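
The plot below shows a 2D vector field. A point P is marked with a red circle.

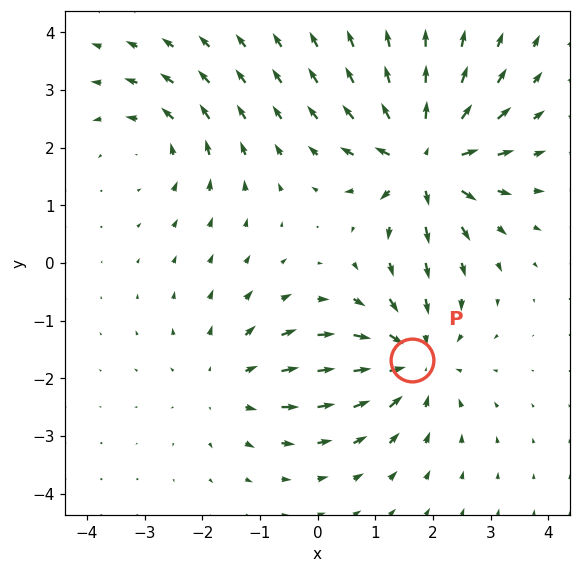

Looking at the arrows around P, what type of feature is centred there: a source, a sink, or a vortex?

sink

At P (1.6, -1.7) the arrows converge inward. Divergence about -4, curl ≈0 — negative divergence with near-zero curl is a sink.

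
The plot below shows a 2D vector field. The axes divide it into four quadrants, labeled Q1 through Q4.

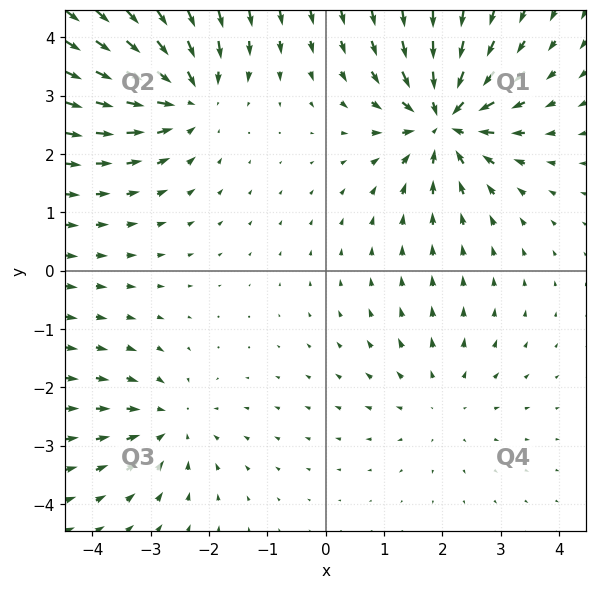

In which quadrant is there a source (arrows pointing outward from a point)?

The source sits at approximately (2.0, -2.2), which lies in quadrant Q4. The divergence there is about +2, positive as expected for a source.

Q4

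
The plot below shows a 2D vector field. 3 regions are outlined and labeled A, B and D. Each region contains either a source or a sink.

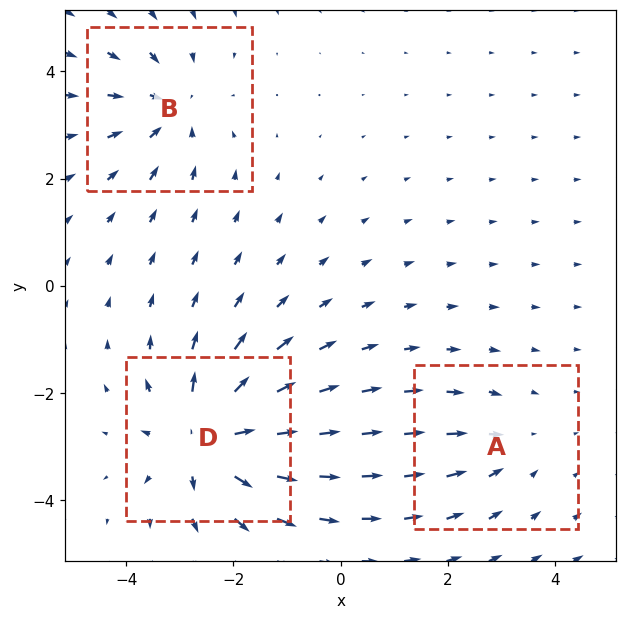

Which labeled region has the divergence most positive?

Divergence at each region's feature centre — A: about -2, B: about -3, D: about +5. Region D is most positive.

D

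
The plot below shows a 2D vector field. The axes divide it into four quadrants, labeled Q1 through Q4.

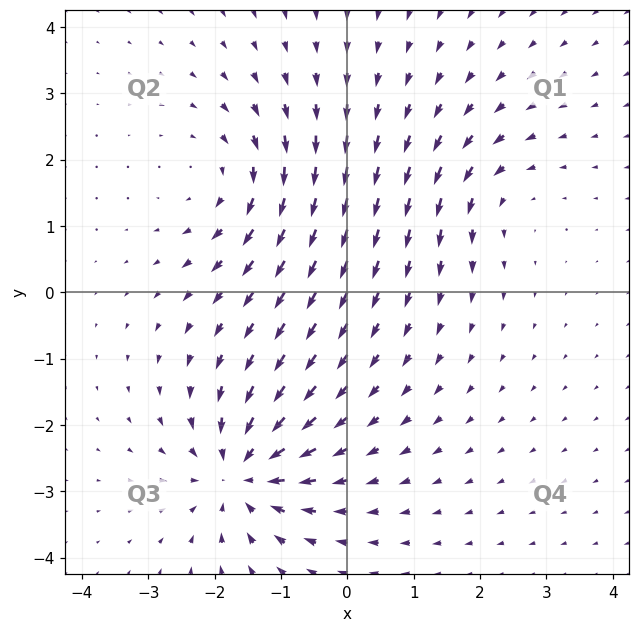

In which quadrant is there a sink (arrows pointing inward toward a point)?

Q3

The sink sits at approximately (-1.6, -2.7), which lies in quadrant Q3. The divergence there is about -6, negative as expected for a sink.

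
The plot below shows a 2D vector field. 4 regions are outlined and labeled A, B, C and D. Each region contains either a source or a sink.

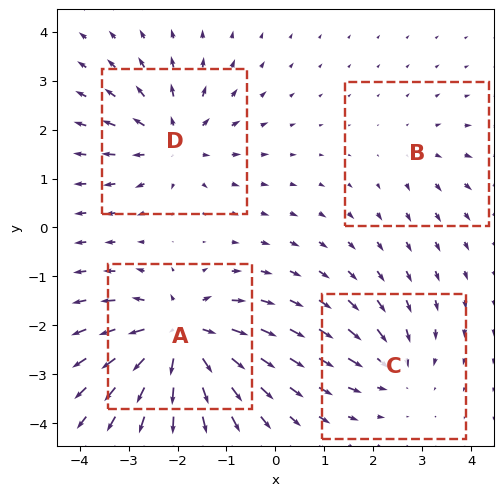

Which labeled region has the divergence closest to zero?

B

Divergence at each region's feature centre — A: about +8, B: about +2, C: about -4, D: about +5. Region B is closest to zero.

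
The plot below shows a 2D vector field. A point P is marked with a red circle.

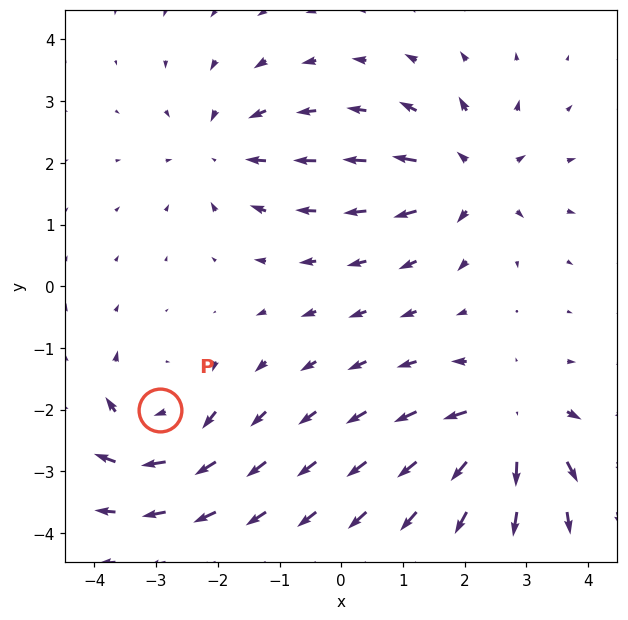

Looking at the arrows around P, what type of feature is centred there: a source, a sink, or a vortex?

vortex

At P (-2.9, -2.0) the arrows circulate clockwise. Divergence ≈0, curl about -4 — near-zero divergence with nonzero curl is a vortex.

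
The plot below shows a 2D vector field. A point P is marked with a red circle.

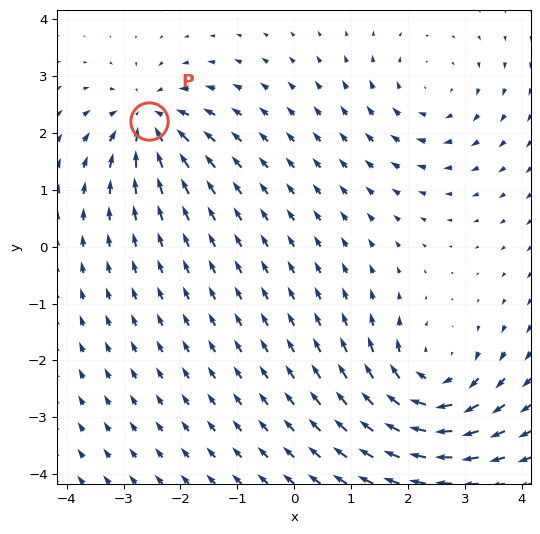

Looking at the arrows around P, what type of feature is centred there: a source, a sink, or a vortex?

At P (-2.6, 2.2) the arrows converge inward. Divergence about -4, curl ≈0 — negative divergence with near-zero curl is a sink.

sink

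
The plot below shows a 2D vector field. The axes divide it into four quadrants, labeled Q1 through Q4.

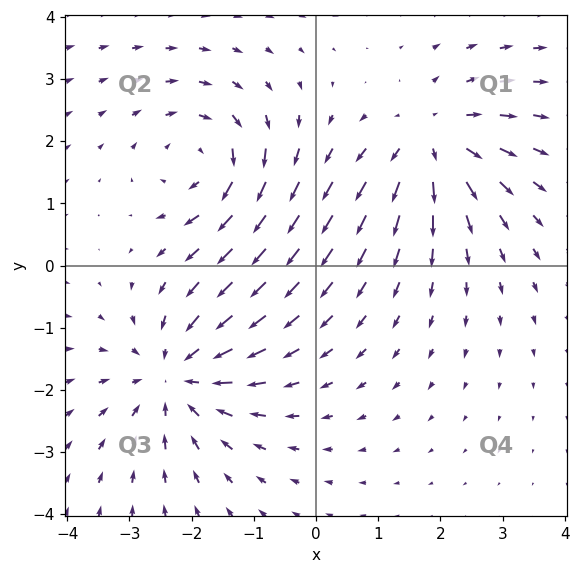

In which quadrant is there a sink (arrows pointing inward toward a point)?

Q3

The sink sits at approximately (-2.3, -1.8), which lies in quadrant Q3. The divergence there is about -4, negative as expected for a sink.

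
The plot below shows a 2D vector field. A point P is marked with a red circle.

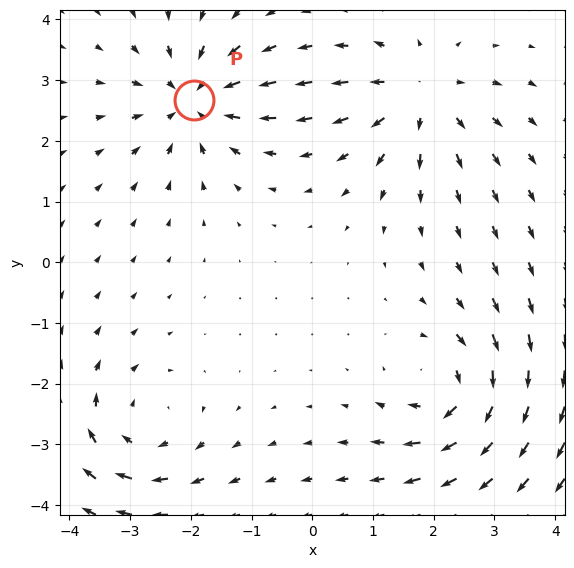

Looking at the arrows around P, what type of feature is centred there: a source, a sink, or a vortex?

sink

At P (-1.9, 2.7) the arrows converge inward. Divergence about -5, curl ≈0 — negative divergence with near-zero curl is a sink.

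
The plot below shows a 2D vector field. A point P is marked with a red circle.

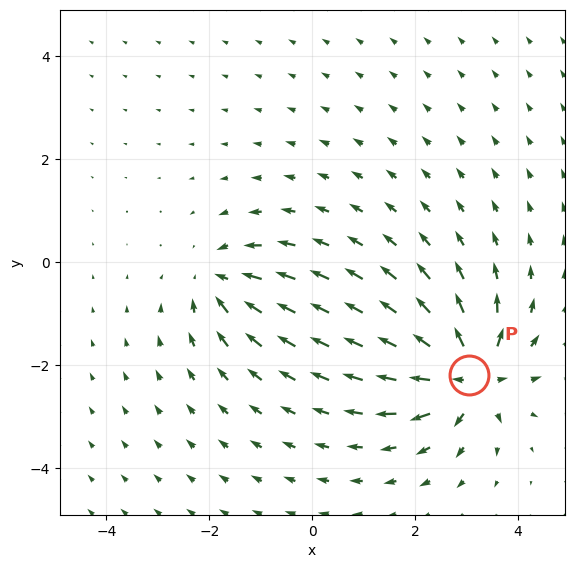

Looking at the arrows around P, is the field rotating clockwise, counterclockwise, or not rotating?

not rotating

Near P at (3.0, -2.2) the arrows show no circulation. The curl there is ≈0.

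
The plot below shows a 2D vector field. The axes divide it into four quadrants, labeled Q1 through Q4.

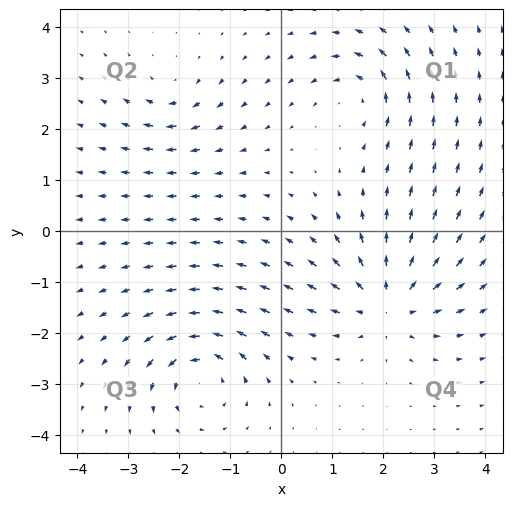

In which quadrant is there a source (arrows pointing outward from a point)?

The source sits at approximately (2.1, -1.4), which lies in quadrant Q4. The divergence there is about +6, positive as expected for a source.

Q4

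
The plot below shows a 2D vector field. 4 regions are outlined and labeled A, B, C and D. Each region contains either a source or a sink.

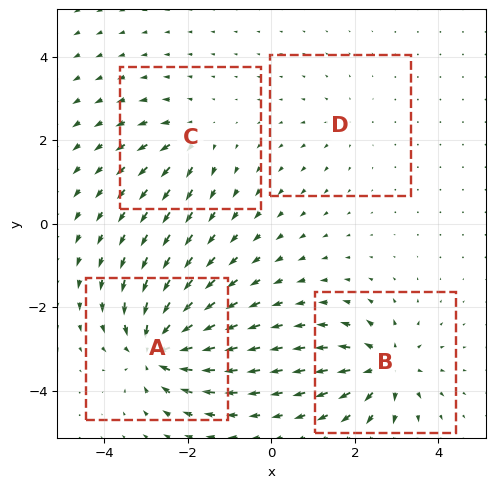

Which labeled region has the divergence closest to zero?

D

Divergence at each region's feature centre — A: about -8, B: about +7, C: about +4, D: about +2. Region D is closest to zero.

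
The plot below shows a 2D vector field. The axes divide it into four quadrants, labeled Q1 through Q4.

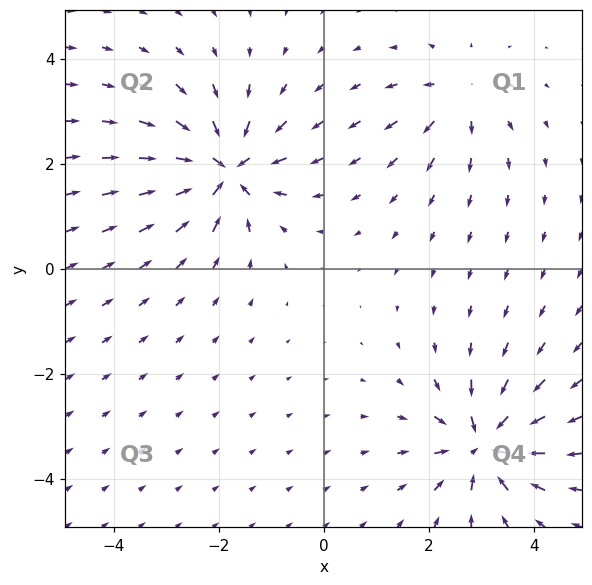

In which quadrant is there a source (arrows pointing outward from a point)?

The source sits at approximately (2.6, 3.3), which lies in quadrant Q1. The divergence there is about +4, positive as expected for a source.

Q1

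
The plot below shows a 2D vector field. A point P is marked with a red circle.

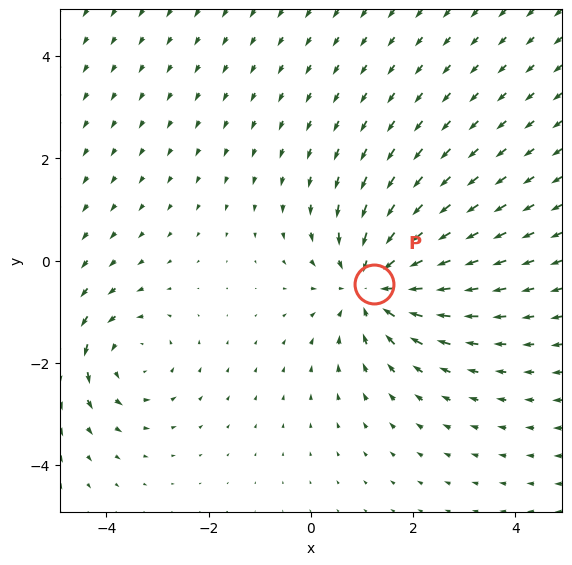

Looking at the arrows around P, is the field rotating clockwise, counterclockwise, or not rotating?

Near P at (1.2, -0.5) the arrows show no circulation. The curl there is ≈0.

not rotating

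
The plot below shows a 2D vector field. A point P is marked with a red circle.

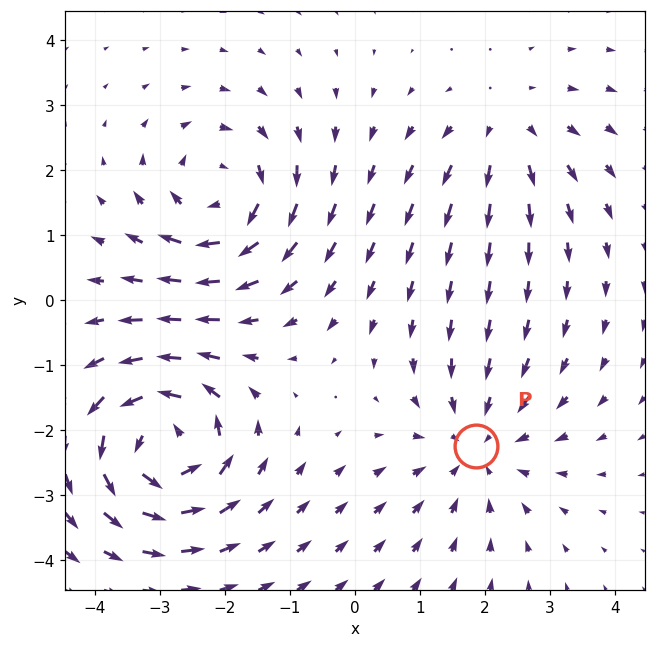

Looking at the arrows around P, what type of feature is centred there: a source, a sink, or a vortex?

sink

At P (1.9, -2.2) the arrows converge inward. Divergence about -3, curl ≈0 — negative divergence with near-zero curl is a sink.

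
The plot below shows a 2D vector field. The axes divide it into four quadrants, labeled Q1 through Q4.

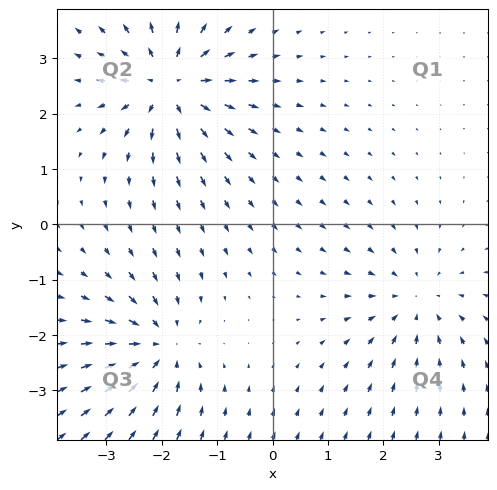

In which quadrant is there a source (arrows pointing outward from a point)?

The source sits at approximately (-1.9, 2.5), which lies in quadrant Q2. The divergence there is about +7, positive as expected for a source.

Q2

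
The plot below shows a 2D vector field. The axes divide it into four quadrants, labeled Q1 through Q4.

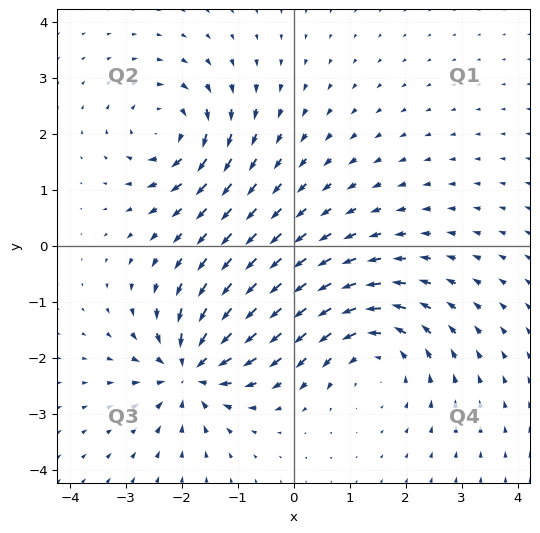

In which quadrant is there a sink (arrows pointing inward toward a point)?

Q3

The sink sits at approximately (-1.8, -2.2), which lies in quadrant Q3. The divergence there is about -6, negative as expected for a sink.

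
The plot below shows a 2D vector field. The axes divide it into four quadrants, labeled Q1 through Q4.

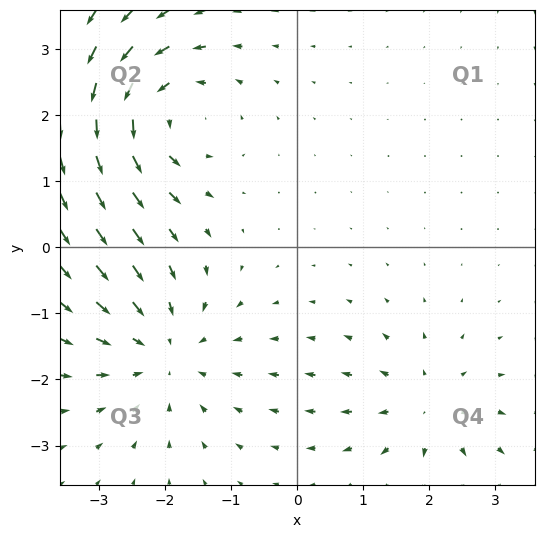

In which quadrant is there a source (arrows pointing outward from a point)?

The source sits at approximately (2.0, -2.4), which lies in quadrant Q4. The divergence there is about +3, positive as expected for a source.

Q4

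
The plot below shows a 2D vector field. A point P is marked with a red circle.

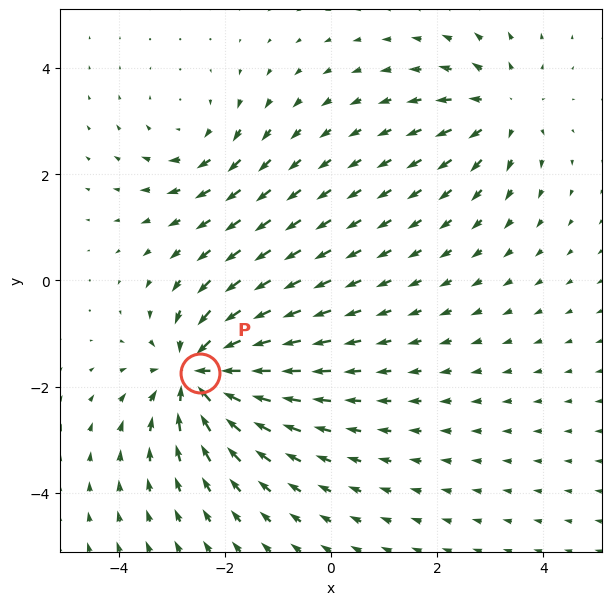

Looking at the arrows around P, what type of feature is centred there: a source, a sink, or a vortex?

sink

At P (-2.5, -1.7) the arrows converge inward. Divergence about -6, curl ≈0 — negative divergence with near-zero curl is a sink.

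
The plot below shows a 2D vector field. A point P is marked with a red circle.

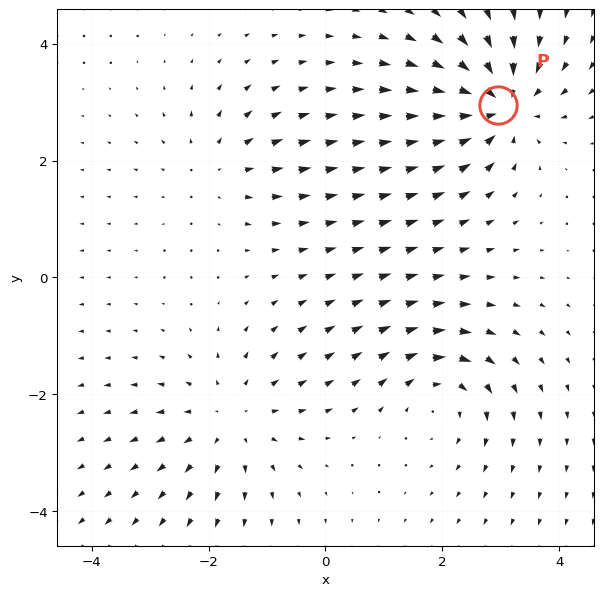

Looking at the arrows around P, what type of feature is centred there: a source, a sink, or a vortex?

At P (3.0, 3.0) the arrows converge inward. Divergence about -7, curl ≈0 — negative divergence with near-zero curl is a sink.

sink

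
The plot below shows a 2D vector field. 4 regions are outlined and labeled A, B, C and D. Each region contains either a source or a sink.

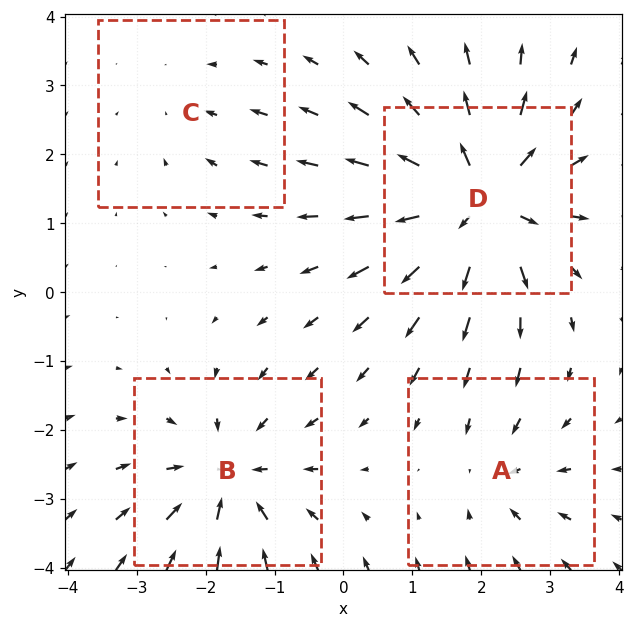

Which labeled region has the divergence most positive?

Divergence at each region's feature centre — A: about -3, B: about -5, C: about -2, D: about +8. Region D is most positive.

D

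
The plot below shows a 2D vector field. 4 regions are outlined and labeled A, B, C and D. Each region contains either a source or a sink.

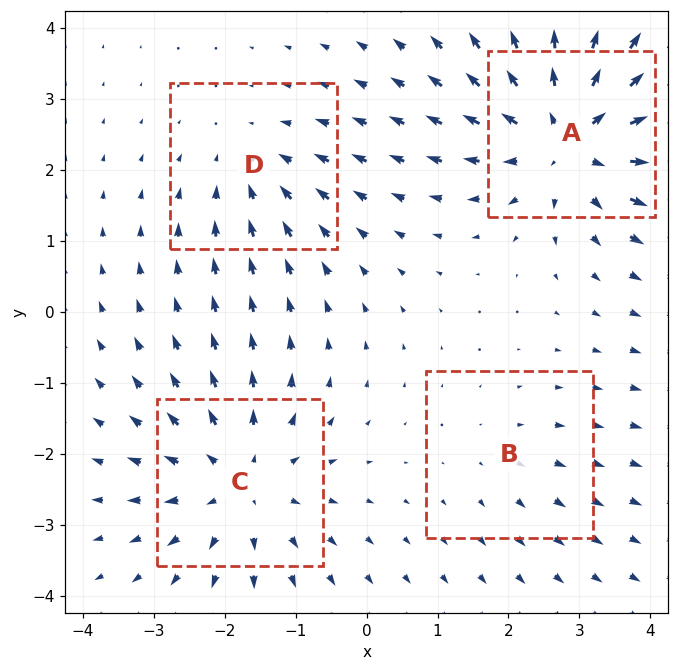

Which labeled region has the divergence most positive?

A

Divergence at each region's feature centre — A: about +6, B: about +2, C: about +4, D: about -3. Region A is most positive.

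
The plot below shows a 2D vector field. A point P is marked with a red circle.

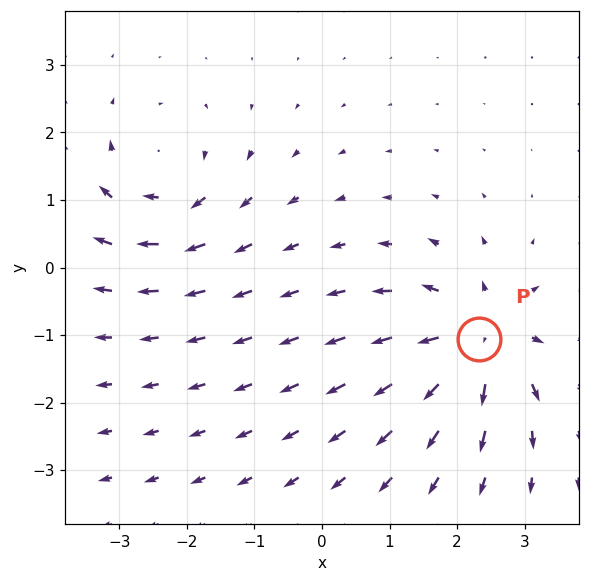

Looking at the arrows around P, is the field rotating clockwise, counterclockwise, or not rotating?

Near P at (2.3, -1.1) the arrows show no circulation. The curl there is ≈0.

not rotating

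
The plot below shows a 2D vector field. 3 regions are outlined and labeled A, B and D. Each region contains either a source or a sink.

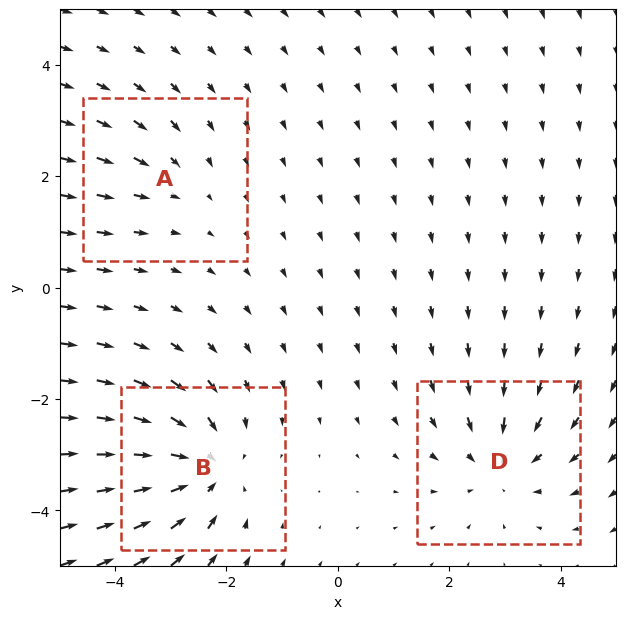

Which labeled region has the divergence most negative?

B

Divergence at each region's feature centre — A: about -2, B: about -4, D: about -3. Region B is most negative.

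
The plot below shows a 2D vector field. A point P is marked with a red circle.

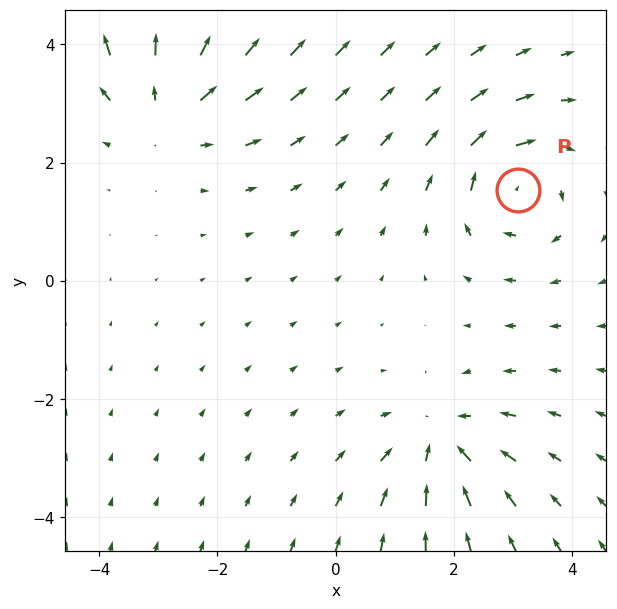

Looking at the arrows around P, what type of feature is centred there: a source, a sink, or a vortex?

vortex

At P (3.1, 1.5) the arrows circulate clockwise. Divergence ≈0, curl about -4 — near-zero divergence with nonzero curl is a vortex.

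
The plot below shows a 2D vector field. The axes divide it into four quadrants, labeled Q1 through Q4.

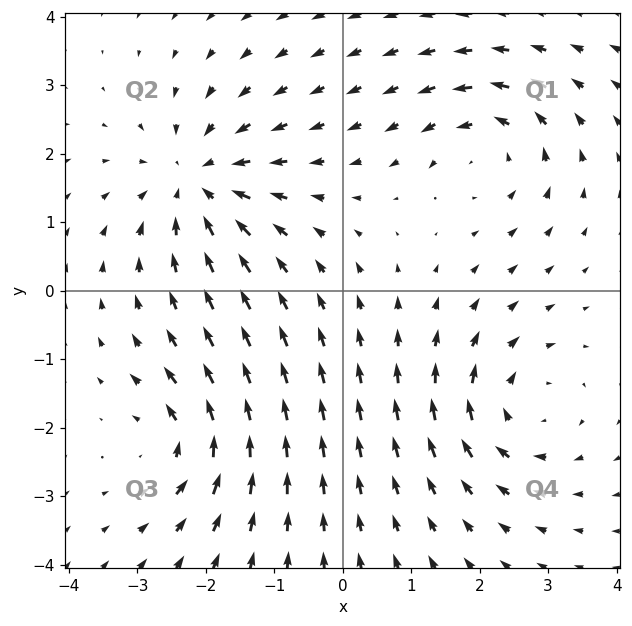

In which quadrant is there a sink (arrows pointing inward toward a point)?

Q2

The sink sits at approximately (-2.1, 1.6), which lies in quadrant Q2. The divergence there is about -5, negative as expected for a sink.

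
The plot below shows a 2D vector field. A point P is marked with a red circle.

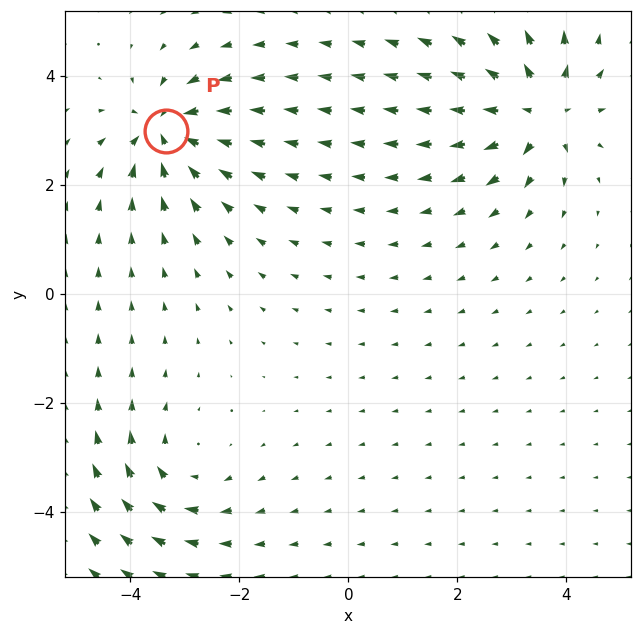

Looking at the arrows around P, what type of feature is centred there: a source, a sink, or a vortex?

sink

At P (-3.4, 3.0) the arrows converge inward. Divergence about -6, curl ≈0 — negative divergence with near-zero curl is a sink.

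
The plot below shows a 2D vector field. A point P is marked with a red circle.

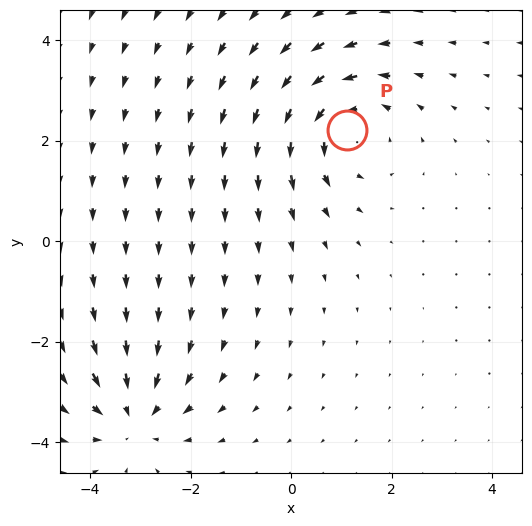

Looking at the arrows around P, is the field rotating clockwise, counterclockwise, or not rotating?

Near P at (1.1, 2.2) the arrows circulate counterclockwise. The curl (z-component) there is about +4; positive curl means counterclockwise rotation.

counterclockwise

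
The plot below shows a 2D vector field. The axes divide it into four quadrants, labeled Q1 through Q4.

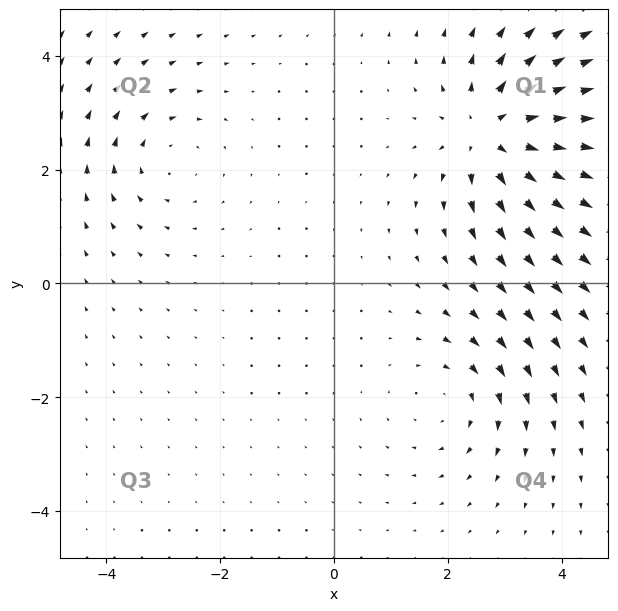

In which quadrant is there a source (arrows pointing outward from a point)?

Q1

The source sits at approximately (2.8, 2.6), which lies in quadrant Q1. The divergence there is about +5, positive as expected for a source.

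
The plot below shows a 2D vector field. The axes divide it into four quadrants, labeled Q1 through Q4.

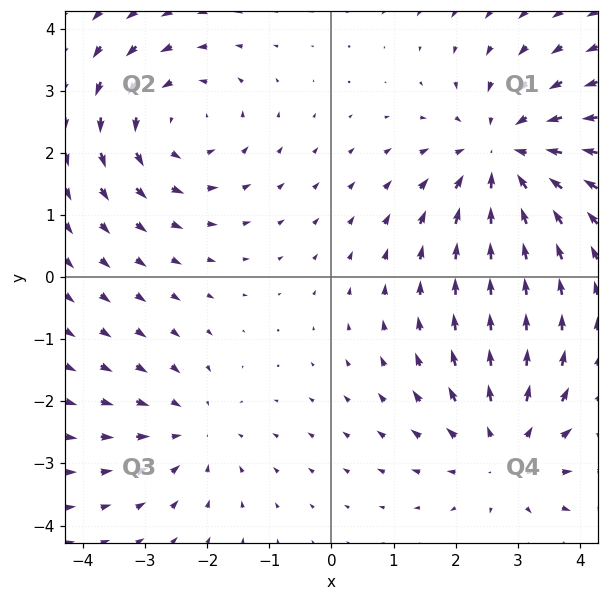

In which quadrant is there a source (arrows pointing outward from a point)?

Q4

The source sits at approximately (2.8, -2.8), which lies in quadrant Q4. The divergence there is about +3, positive as expected for a source.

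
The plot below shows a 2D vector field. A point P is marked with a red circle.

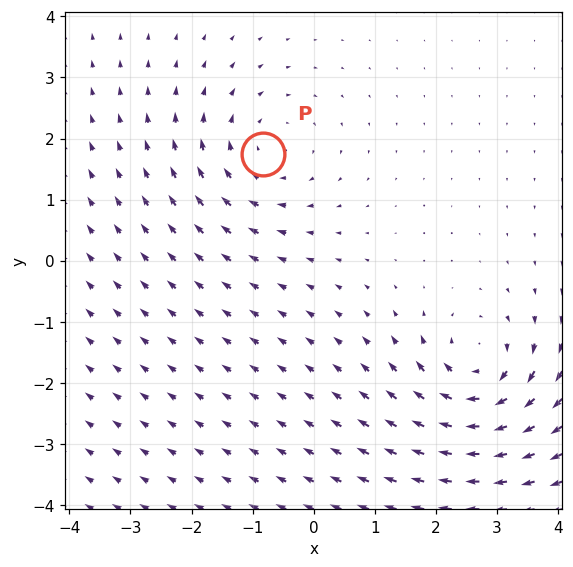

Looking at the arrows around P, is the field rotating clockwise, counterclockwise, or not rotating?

Near P at (-0.8, 1.7) the arrows circulate clockwise. The curl (z-component) there is about -3; negative curl means clockwise rotation.

clockwise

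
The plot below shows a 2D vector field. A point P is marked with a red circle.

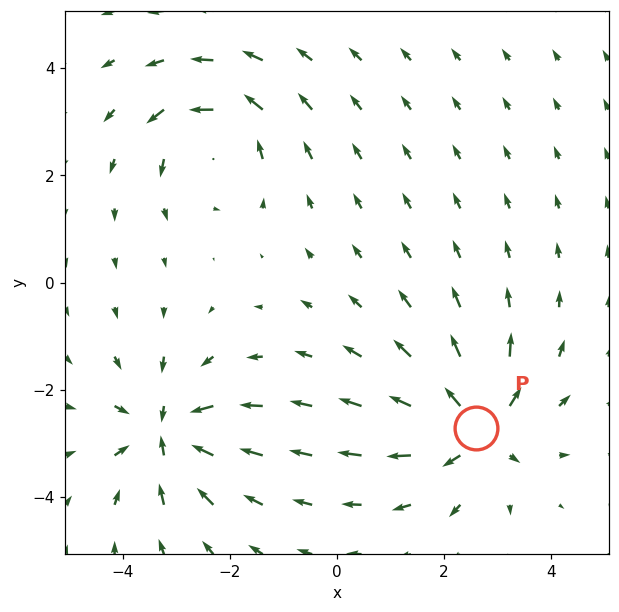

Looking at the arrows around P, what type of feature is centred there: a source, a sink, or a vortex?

source

At P (2.6, -2.7) the arrows spread outward. Divergence about +6, curl ≈0 — positive divergence with near-zero curl is a source.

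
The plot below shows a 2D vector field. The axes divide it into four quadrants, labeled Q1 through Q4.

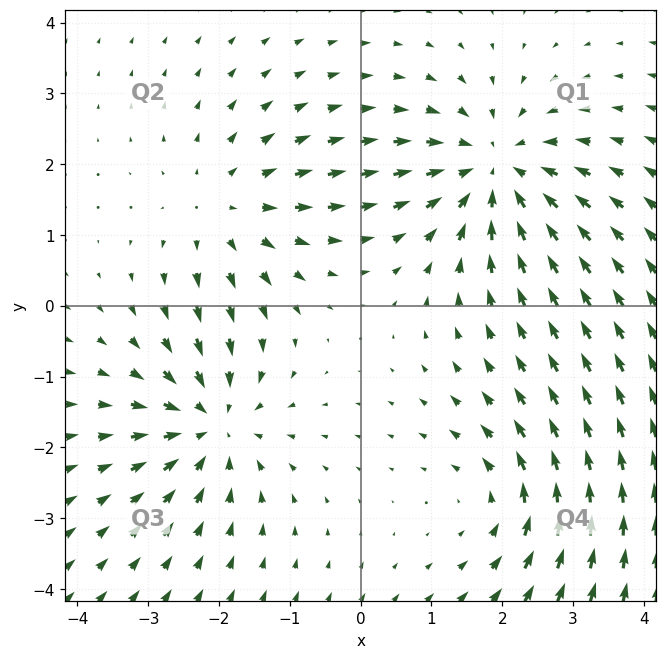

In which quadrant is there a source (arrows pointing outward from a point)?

The source sits at approximately (-1.9, 1.4), which lies in quadrant Q2. The divergence there is about +3, positive as expected for a source.

Q2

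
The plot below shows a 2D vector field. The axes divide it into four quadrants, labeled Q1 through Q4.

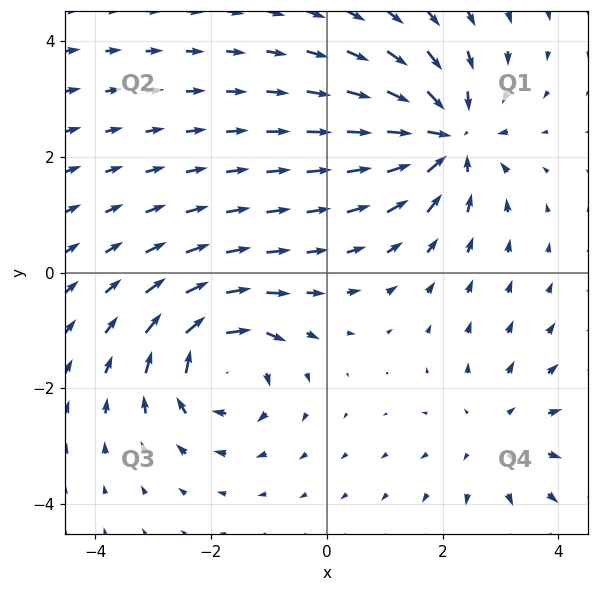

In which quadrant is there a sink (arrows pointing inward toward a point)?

Q1

The sink sits at approximately (2.1, 2.3), which lies in quadrant Q1. The divergence there is about -5, negative as expected for a sink.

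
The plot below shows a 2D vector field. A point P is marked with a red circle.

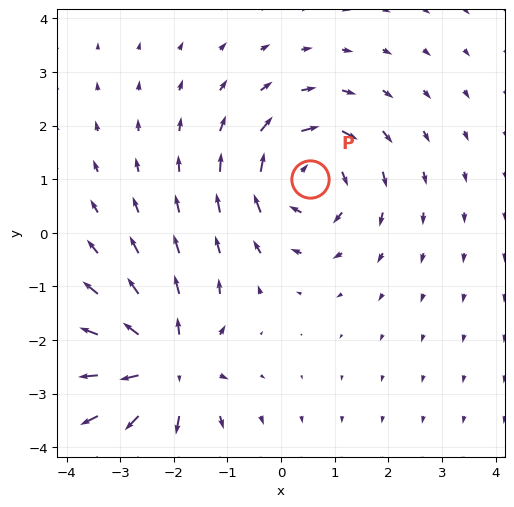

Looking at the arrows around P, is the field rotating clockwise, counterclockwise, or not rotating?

Near P at (0.5, 1.0) the arrows circulate clockwise. The curl (z-component) there is about -5; negative curl means clockwise rotation.

clockwise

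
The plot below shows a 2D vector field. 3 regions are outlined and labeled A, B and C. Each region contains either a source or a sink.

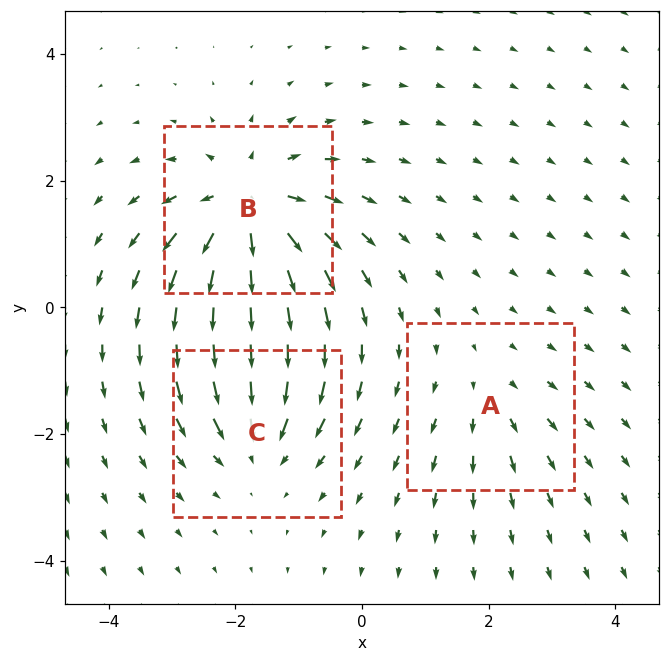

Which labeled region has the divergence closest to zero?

Divergence at each region's feature centre — A: about +2, B: about +6, C: about -4. Region A is closest to zero.

A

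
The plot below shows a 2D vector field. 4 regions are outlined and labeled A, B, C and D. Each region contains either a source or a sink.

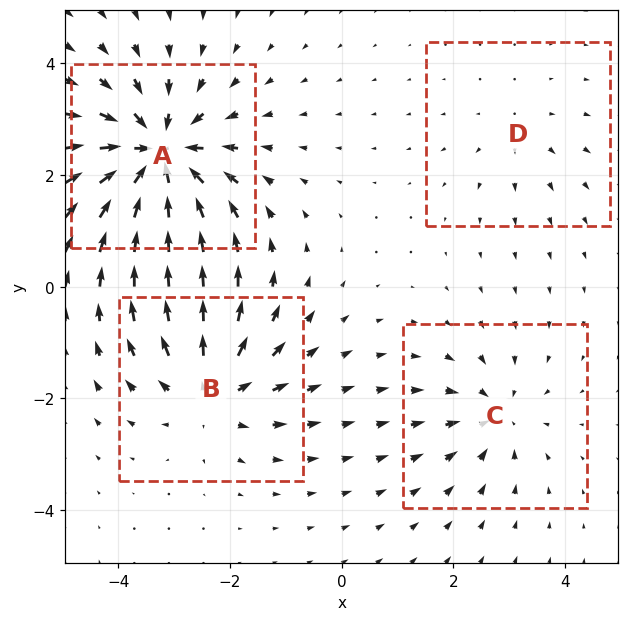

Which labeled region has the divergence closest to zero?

Divergence at each region's feature centre — A: about -8, B: about +5, C: about -4, D: about +2. Region D is closest to zero.

D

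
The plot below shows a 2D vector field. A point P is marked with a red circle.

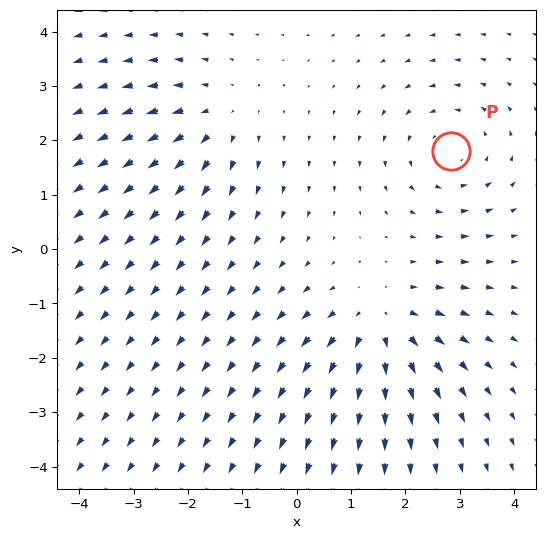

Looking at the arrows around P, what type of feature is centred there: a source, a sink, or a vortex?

vortex

At P (2.8, 1.8) the arrows circulate counterclockwise. Divergence ≈0, curl about +3 — near-zero divergence with nonzero curl is a vortex.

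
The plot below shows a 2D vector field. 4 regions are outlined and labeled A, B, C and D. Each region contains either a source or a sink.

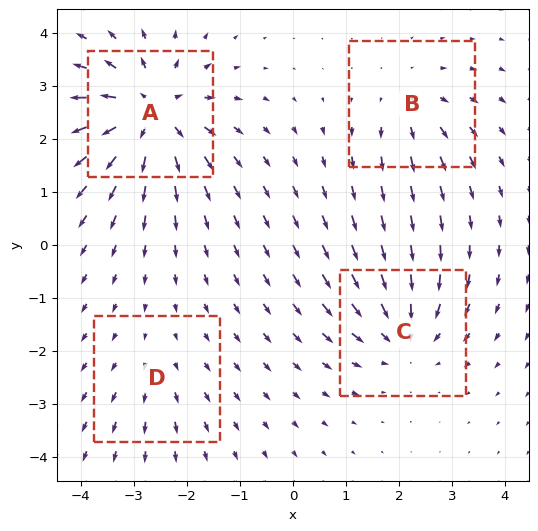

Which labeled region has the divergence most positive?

A

Divergence at each region's feature centre — A: about +8, B: about +4, C: about -5, D: about +2. Region A is most positive.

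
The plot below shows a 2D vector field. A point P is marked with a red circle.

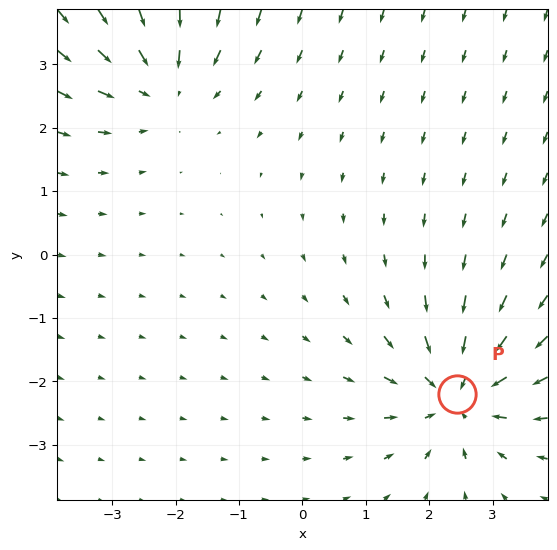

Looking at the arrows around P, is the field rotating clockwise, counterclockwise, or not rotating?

not rotating

Near P at (2.4, -2.2) the arrows show no circulation. The curl there is ≈0.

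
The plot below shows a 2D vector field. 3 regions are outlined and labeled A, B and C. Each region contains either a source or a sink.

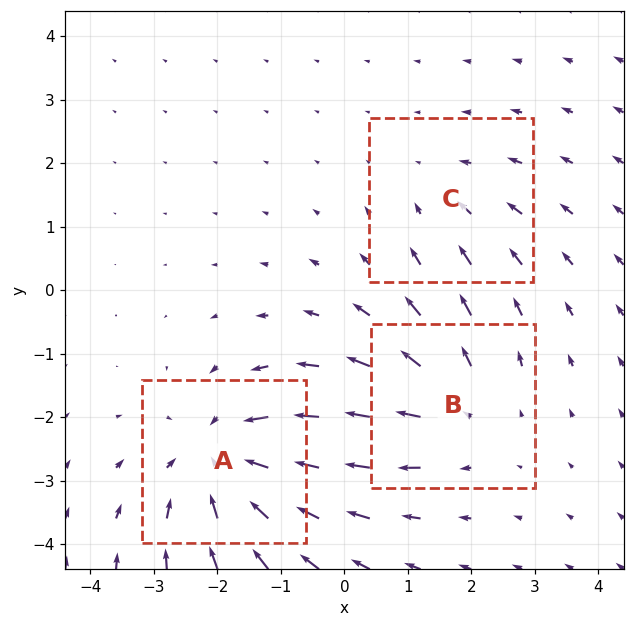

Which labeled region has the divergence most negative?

Divergence at each region's feature centre — A: about -4, B: about +3, C: about -2. Region A is most negative.

A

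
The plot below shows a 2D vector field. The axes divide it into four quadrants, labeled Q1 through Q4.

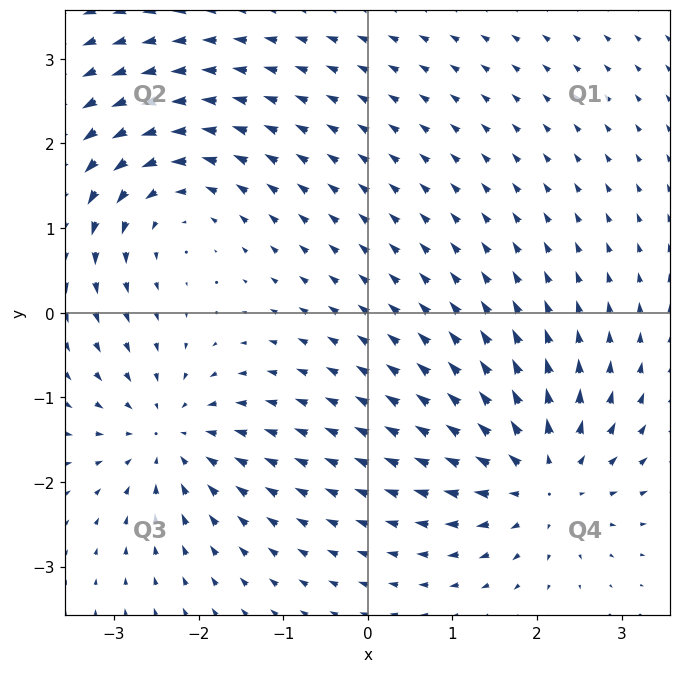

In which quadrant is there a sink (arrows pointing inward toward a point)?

The sink sits at approximately (-2.3, -1.5), which lies in quadrant Q3. The divergence there is about -5, negative as expected for a sink.

Q3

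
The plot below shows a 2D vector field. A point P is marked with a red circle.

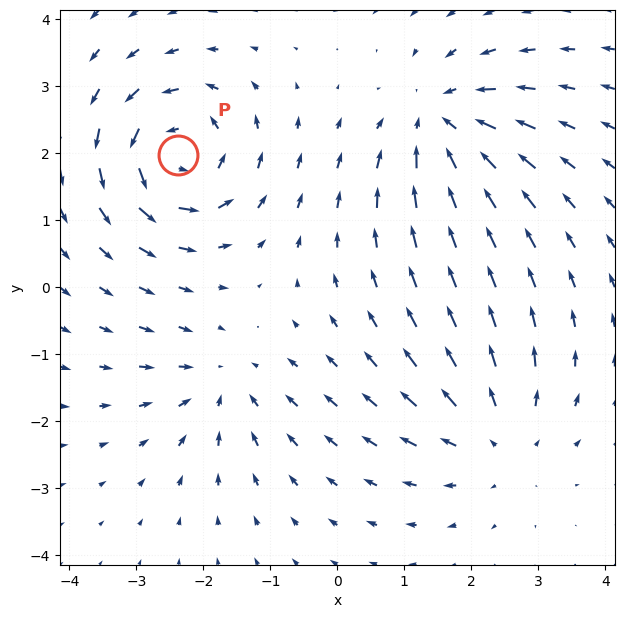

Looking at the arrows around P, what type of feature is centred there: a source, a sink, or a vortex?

At P (-2.4, 2.0) the arrows circulate counterclockwise. Divergence ≈0, curl about +7 — near-zero divergence with nonzero curl is a vortex.

vortex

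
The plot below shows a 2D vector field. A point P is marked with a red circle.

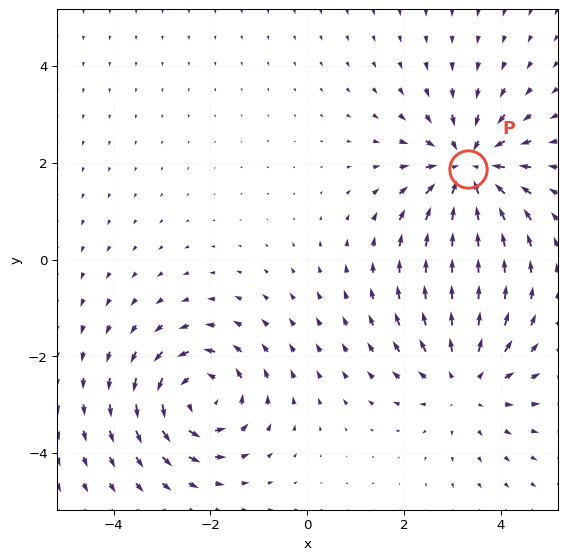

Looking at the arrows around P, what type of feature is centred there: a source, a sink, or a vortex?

At P (3.3, 1.9) the arrows converge inward. Divergence about -3, curl ≈0 — negative divergence with near-zero curl is a sink.

sink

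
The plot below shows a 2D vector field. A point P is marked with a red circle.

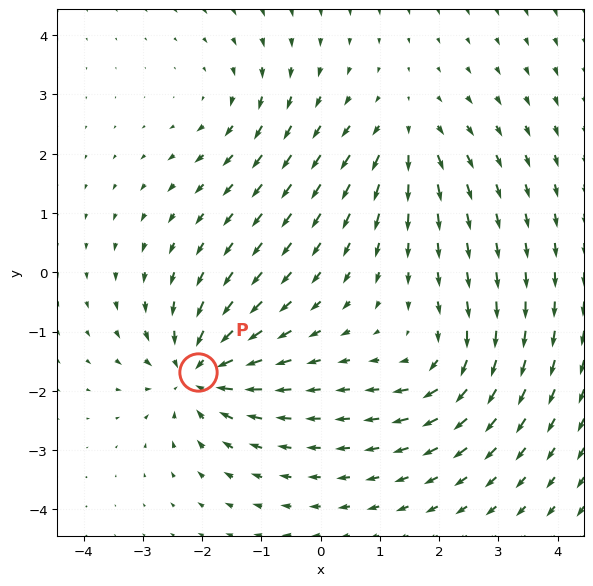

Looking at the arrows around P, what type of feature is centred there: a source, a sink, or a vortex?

sink

At P (-2.1, -1.7) the arrows converge inward. Divergence about -6, curl ≈0 — negative divergence with near-zero curl is a sink.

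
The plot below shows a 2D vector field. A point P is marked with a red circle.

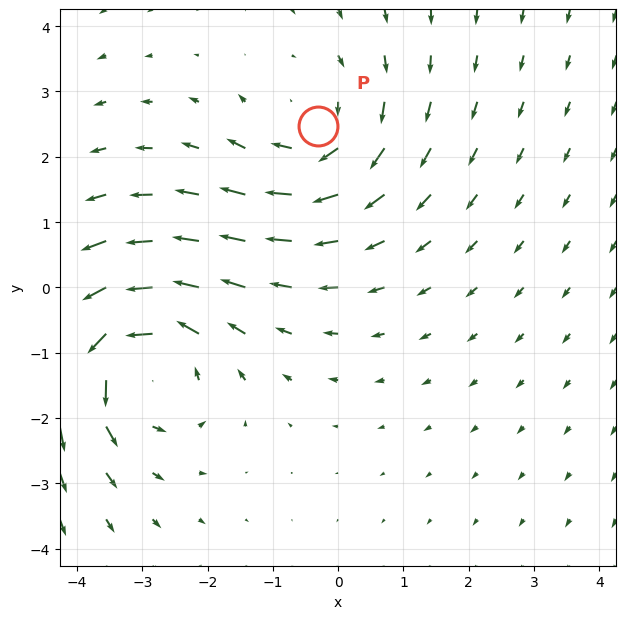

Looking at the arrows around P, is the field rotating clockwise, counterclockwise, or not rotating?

clockwise

Near P at (-0.3, 2.5) the arrows circulate clockwise. The curl (z-component) there is about -3; negative curl means clockwise rotation.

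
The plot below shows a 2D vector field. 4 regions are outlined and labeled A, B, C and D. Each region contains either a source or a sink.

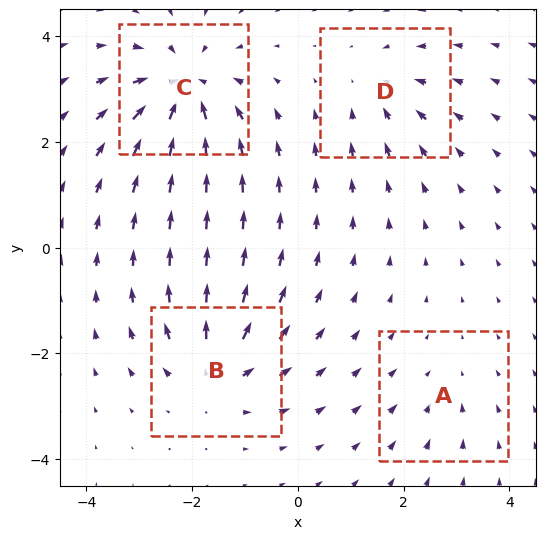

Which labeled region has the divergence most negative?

C

Divergence at each region's feature centre — A: about -2, B: about +6, C: about -7, D: about -4. Region C is most negative.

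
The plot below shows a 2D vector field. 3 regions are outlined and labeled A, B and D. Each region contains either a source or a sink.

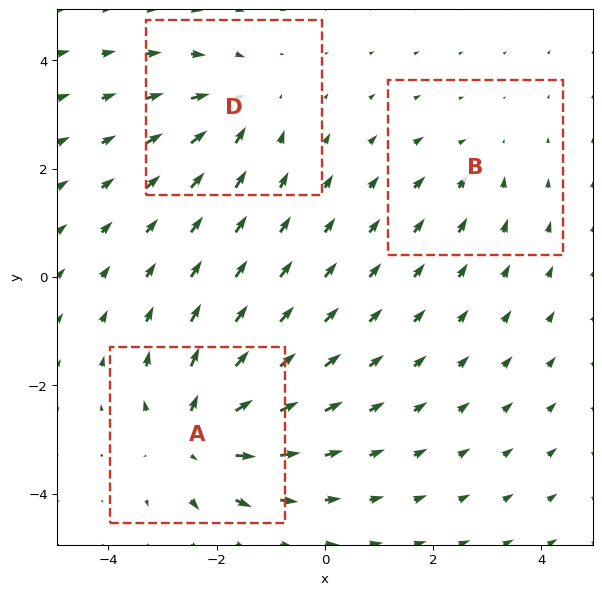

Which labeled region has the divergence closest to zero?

B

Divergence at each region's feature centre — A: about +4, B: about -2, D: about -3. Region B is closest to zero.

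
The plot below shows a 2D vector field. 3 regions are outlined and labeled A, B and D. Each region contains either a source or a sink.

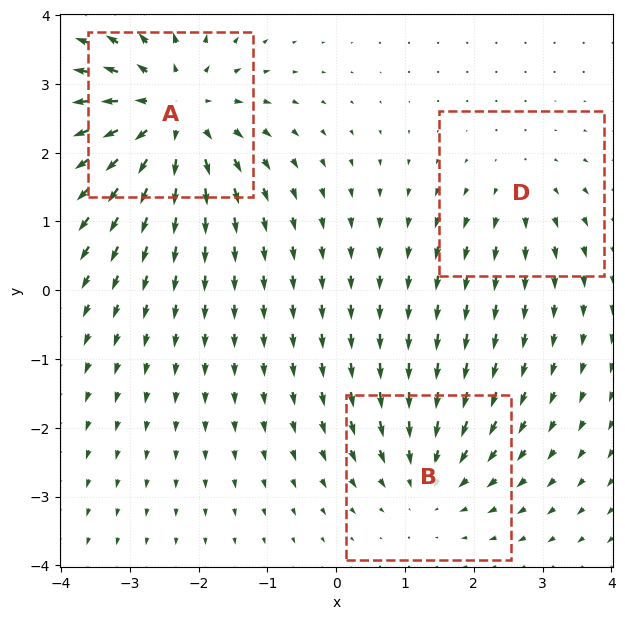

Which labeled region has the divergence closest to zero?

Divergence at each region's feature centre — A: about +5, B: about -3, D: about +2. Region D is closest to zero.

D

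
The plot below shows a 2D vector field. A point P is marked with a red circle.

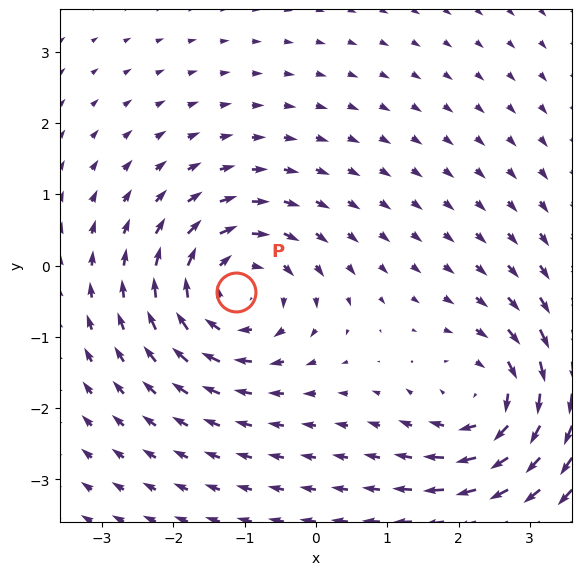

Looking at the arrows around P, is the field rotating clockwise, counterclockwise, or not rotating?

Near P at (-1.1, -0.4) the arrows circulate clockwise. The curl (z-component) there is about -4; negative curl means clockwise rotation.

clockwise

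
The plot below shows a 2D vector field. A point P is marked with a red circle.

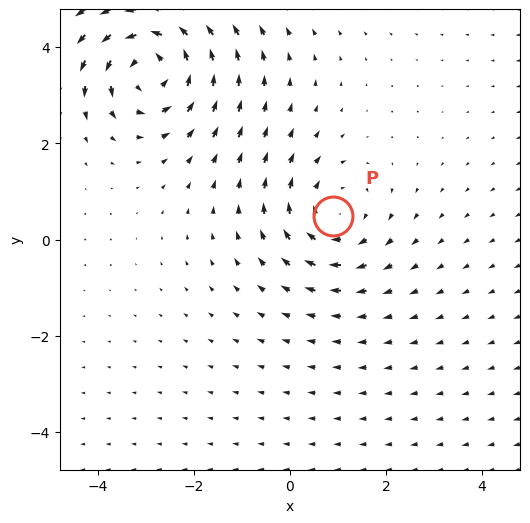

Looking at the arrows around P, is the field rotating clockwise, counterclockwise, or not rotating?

clockwise

Near P at (0.9, 0.5) the arrows circulate clockwise. The curl (z-component) there is about -3; negative curl means clockwise rotation.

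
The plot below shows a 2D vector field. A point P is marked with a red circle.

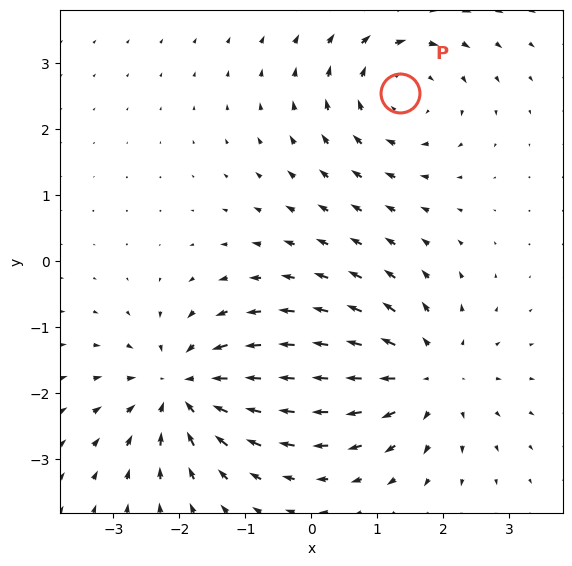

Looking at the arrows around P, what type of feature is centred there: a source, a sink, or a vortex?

vortex

At P (1.3, 2.5) the arrows circulate clockwise. Divergence ≈0, curl about -4 — near-zero divergence with nonzero curl is a vortex.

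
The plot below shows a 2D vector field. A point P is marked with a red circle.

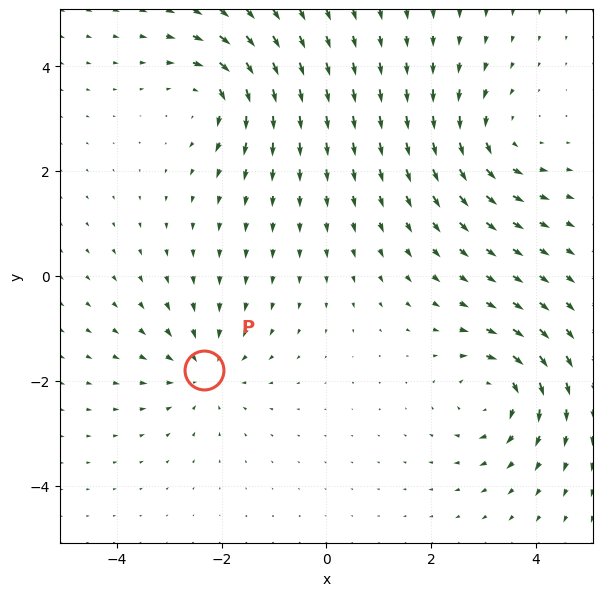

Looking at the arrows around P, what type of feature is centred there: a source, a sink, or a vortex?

sink

At P (-2.3, -1.8) the arrows converge inward. Divergence about -4, curl ≈0 — negative divergence with near-zero curl is a sink.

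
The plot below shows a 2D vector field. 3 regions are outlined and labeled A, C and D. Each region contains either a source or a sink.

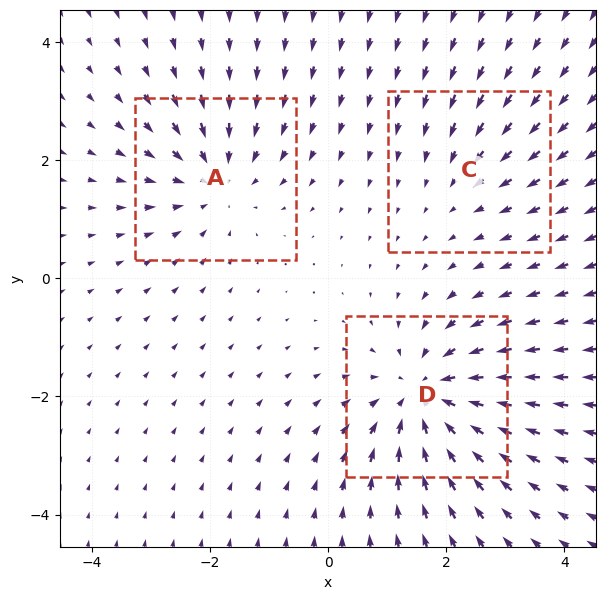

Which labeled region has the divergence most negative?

D

Divergence at each region's feature centre — A: about -3, C: about -2, D: about -4. Region D is most negative.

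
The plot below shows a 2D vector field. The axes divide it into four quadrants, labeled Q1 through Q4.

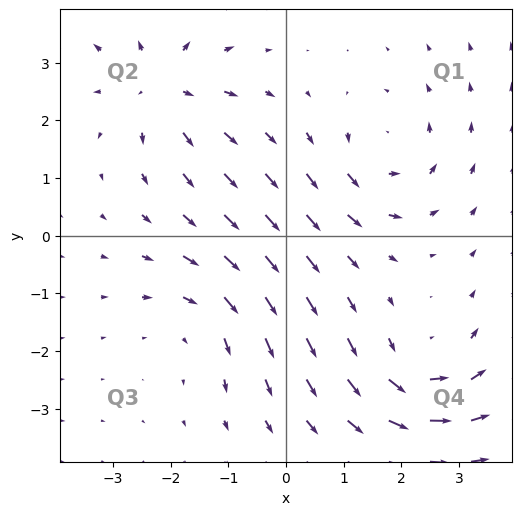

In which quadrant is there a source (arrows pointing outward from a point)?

Q2

The source sits at approximately (-2.1, 2.6), which lies in quadrant Q2. The divergence there is about +4, positive as expected for a source.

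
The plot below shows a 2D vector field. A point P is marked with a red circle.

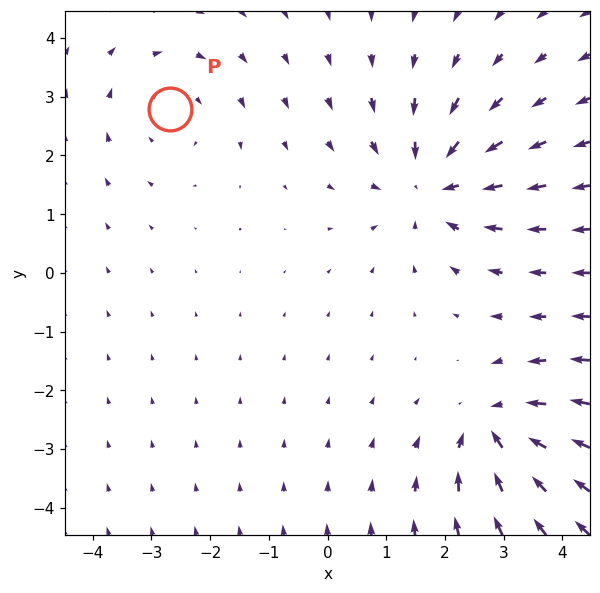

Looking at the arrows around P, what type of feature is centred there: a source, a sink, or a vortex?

vortex

At P (-2.7, 2.8) the arrows circulate clockwise. Divergence ≈0, curl about -2 — near-zero divergence with nonzero curl is a vortex.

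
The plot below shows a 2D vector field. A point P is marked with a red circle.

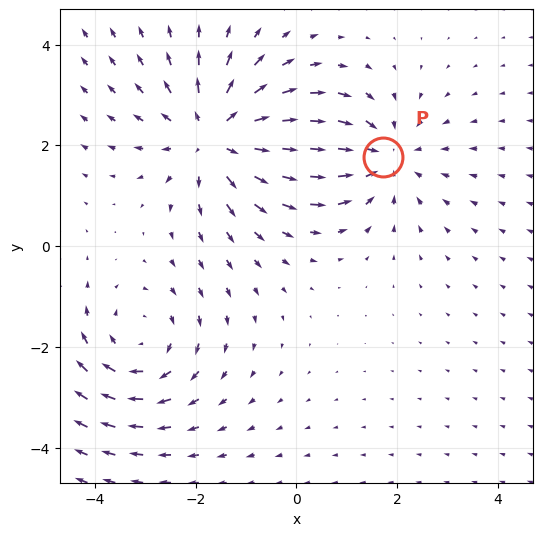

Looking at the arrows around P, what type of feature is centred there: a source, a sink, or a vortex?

sink

At P (1.7, 1.8) the arrows converge inward. Divergence about -3, curl ≈0 — negative divergence with near-zero curl is a sink.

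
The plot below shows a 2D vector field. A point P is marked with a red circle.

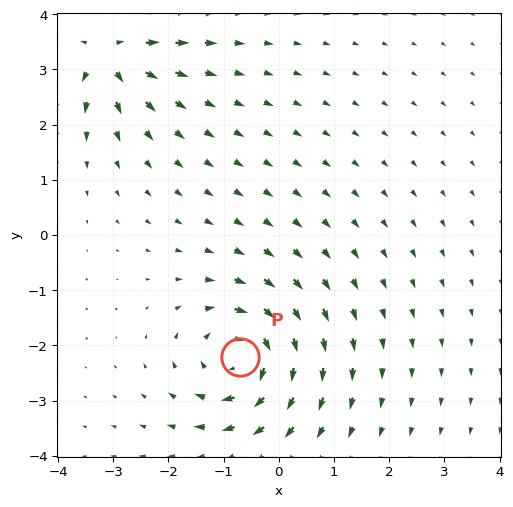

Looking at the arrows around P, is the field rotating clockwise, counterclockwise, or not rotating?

Near P at (-0.7, -2.2) the arrows circulate clockwise. The curl (z-component) there is about -6; negative curl means clockwise rotation.

clockwise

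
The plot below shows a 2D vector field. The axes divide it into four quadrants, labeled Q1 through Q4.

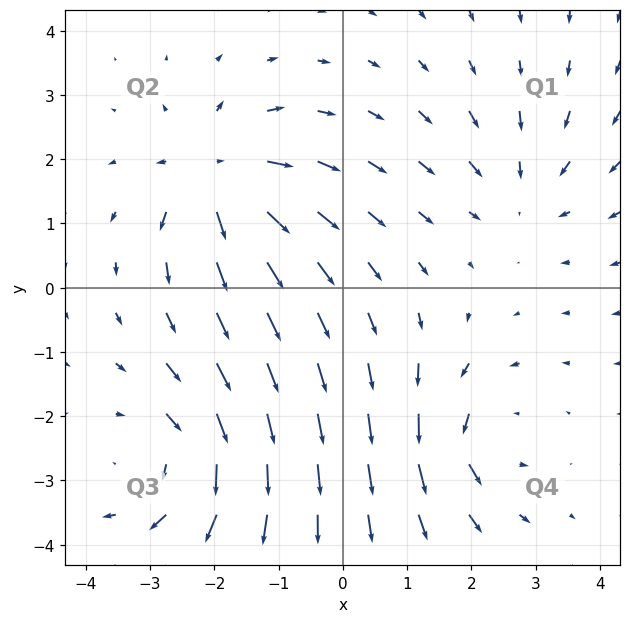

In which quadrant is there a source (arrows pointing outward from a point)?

Q2

The source sits at approximately (-2.0, 1.7), which lies in quadrant Q2. The divergence there is about +5, positive as expected for a source.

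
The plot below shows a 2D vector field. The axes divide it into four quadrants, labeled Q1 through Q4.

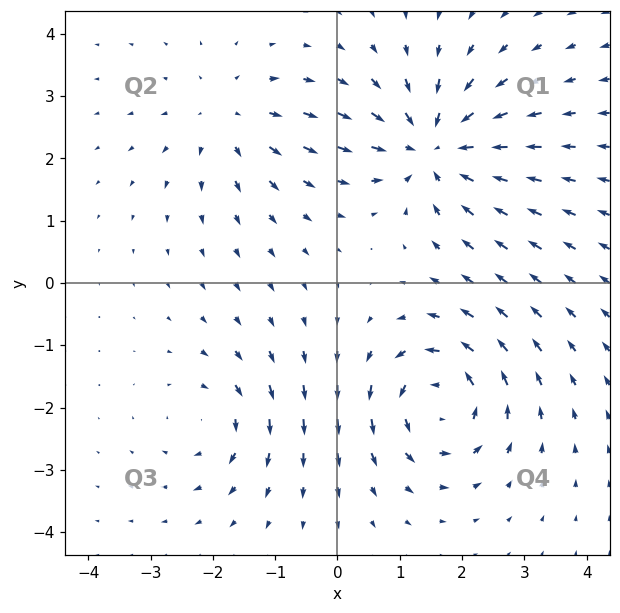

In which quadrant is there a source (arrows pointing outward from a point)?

The source sits at approximately (-1.7, 2.7), which lies in quadrant Q2. The divergence there is about +3, positive as expected for a source.

Q2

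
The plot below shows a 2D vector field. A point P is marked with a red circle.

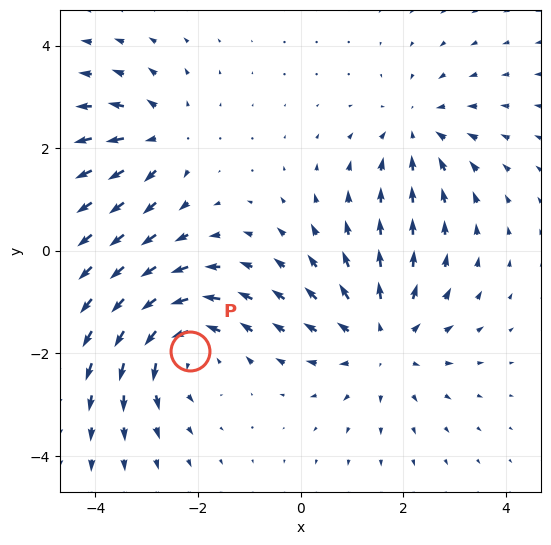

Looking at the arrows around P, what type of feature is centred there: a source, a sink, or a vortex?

At P (-2.2, -2.0) the arrows circulate counterclockwise. Divergence ≈0, curl about +5 — near-zero divergence with nonzero curl is a vortex.

vortex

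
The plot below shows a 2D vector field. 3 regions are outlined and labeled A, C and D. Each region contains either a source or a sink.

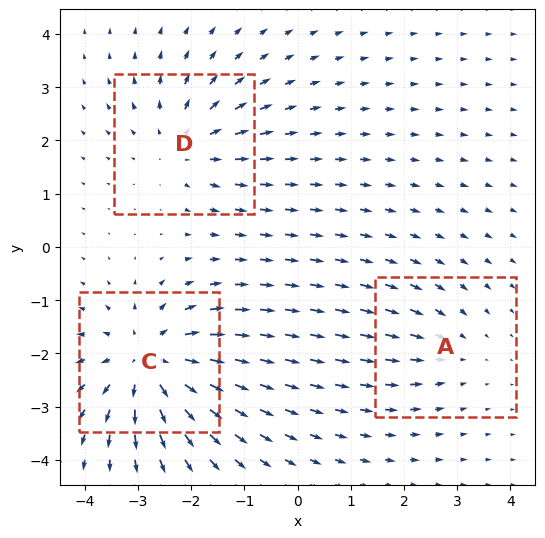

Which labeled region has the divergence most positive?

Divergence at each region's feature centre — A: about -2, C: about +5, D: about +3. Region C is most positive.

C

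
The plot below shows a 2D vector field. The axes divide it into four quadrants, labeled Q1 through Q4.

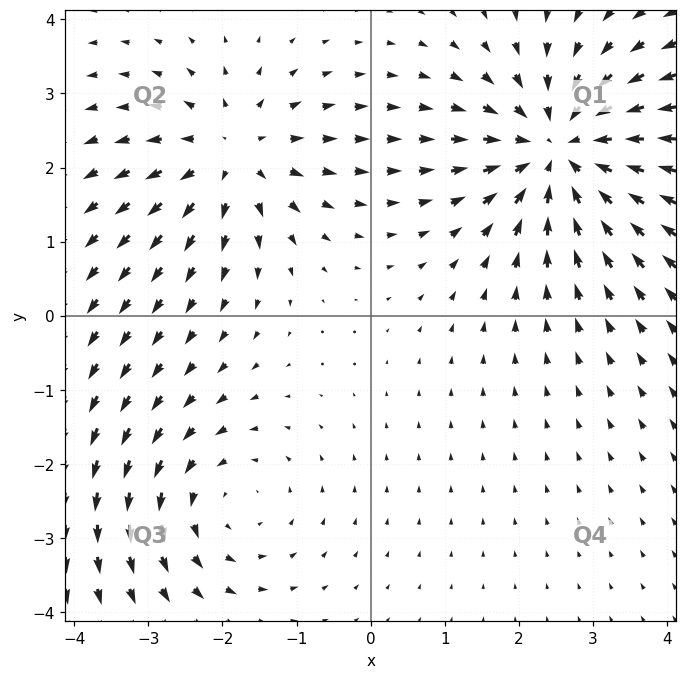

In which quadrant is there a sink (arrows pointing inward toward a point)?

The sink sits at approximately (2.6, 2.2), which lies in quadrant Q1. The divergence there is about -5, negative as expected for a sink.

Q1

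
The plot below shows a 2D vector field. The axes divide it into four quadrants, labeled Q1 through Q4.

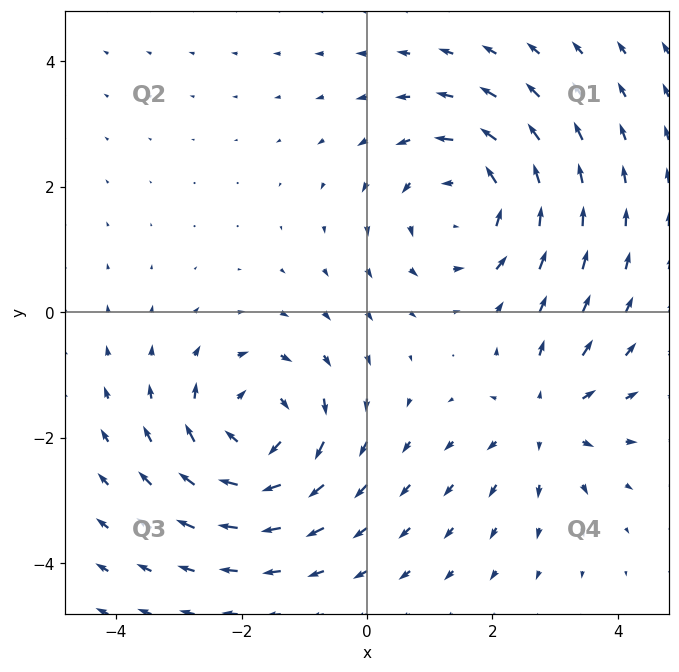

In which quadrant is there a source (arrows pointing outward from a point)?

The source sits at approximately (2.9, -1.7), which lies in quadrant Q4. The divergence there is about +4, positive as expected for a source.

Q4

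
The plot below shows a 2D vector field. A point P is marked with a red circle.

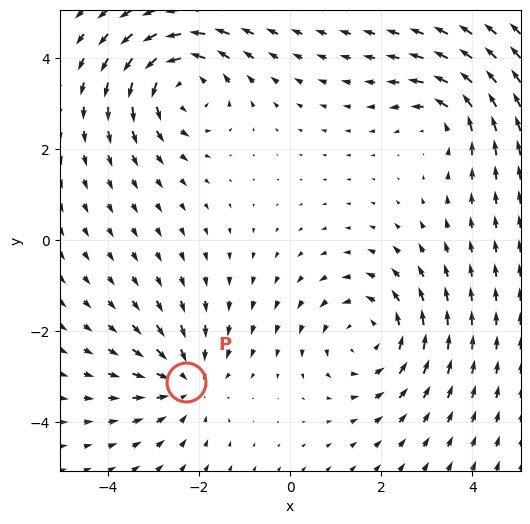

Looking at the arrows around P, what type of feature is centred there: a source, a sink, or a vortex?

At P (-2.3, -3.1) the arrows converge inward. Divergence about -3, curl ≈0 — negative divergence with near-zero curl is a sink.

sink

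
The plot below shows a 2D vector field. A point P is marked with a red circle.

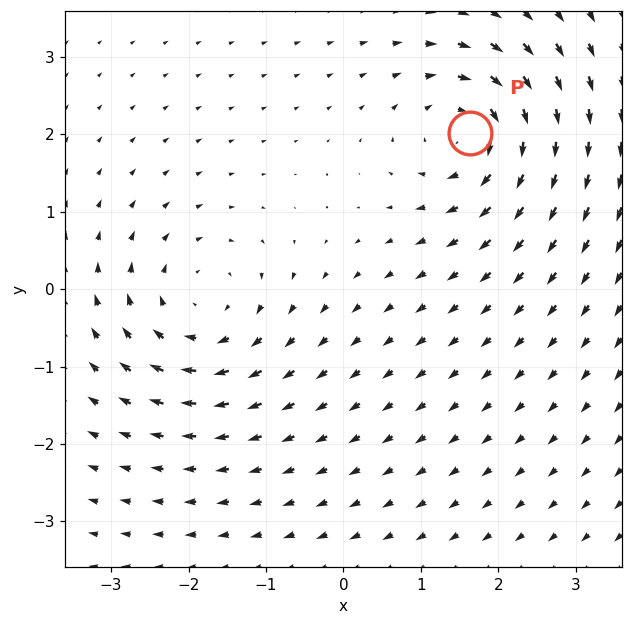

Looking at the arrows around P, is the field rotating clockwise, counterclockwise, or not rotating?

clockwise

Near P at (1.6, 2.0) the arrows circulate clockwise. The curl (z-component) there is about -5; negative curl means clockwise rotation.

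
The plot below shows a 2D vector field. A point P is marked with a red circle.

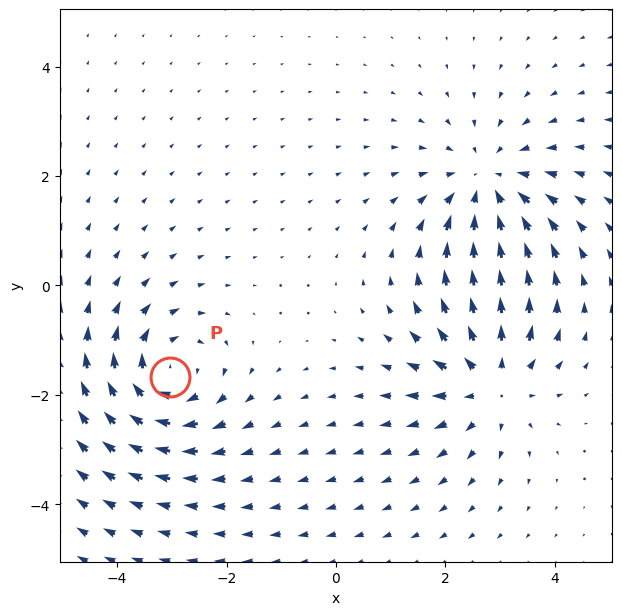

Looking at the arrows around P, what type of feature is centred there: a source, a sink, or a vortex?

vortex

At P (-3.0, -1.7) the arrows circulate clockwise. Divergence ≈0, curl about -5 — near-zero divergence with nonzero curl is a vortex.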